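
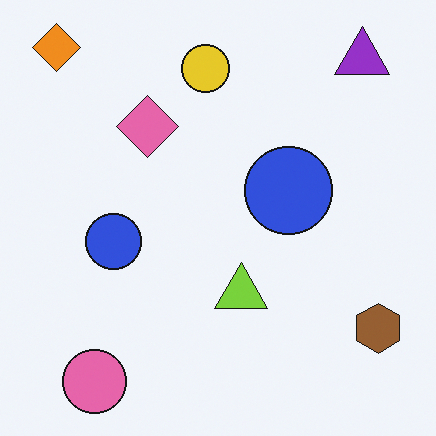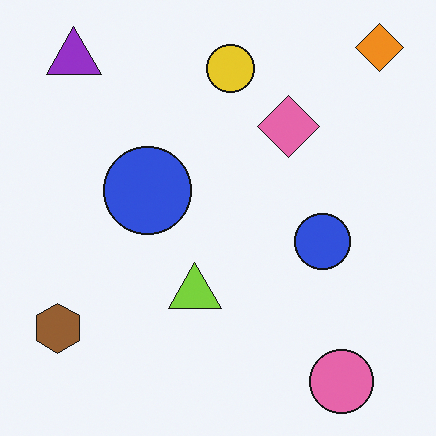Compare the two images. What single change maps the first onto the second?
Flipped horizontally (left ↔ right).

The orange diamond is in the top-left of the first image and the top-right of the second — shapes on opposite sides of the vertical midline have swapped in a mirror flip.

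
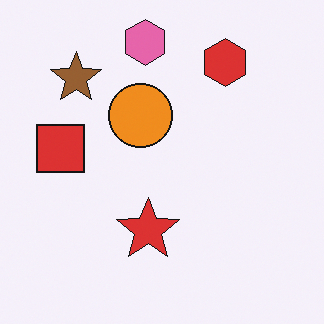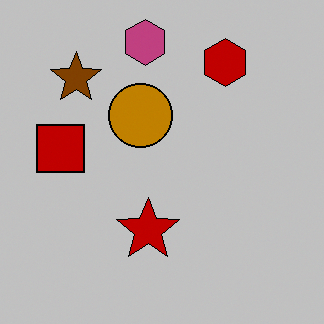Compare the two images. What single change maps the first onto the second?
It was aggressively posterized.

Each flat color has snapped to a coarser quantized level — most visibly, the near-white background has dropped to a flat grey.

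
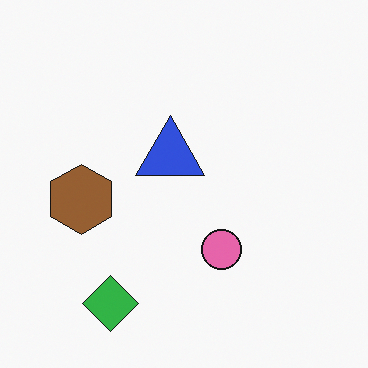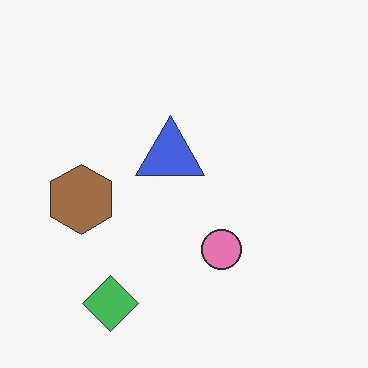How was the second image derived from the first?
This is the original image given slightly reduced contrast.

Tones are pushed toward mid-grey across the whole image — a global contrast change.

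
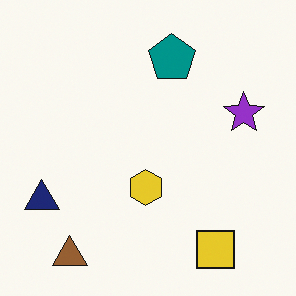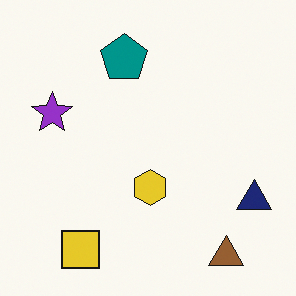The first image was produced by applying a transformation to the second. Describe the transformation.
The first image is the second flipped horizontally (left ↔ right).

The navy triangle is in the bottom-right of the second image and the bottom-left of the first — shapes on opposite sides of the vertical midline have swapped in a mirror flip.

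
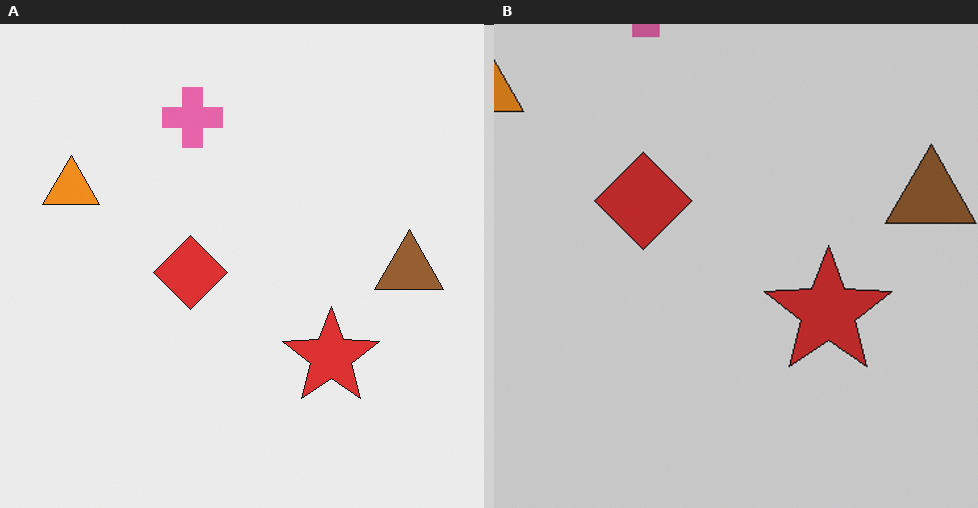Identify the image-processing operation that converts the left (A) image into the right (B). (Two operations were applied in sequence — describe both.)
Slightly darkened, then cropped slightly and scaled back up.

Every pixel — background and shapes alike — is uniformly darkened. The visible shapes are larger and the field of view is narrower; shapes near the original edges may be partly or wholly outside the frame — a crop-and-rescale.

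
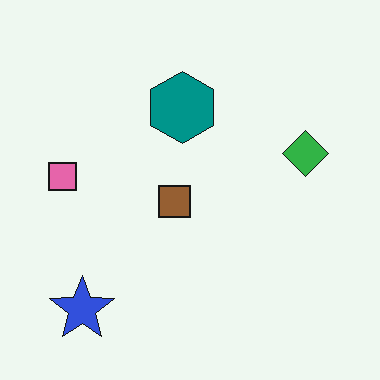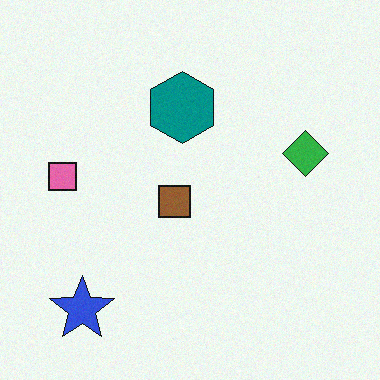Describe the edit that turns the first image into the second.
It was degraded with light additive noise.

Random speckle covers the whole image, including the flat background.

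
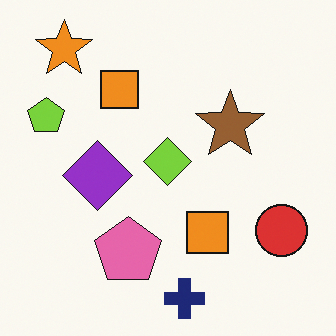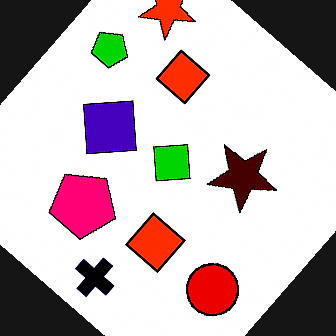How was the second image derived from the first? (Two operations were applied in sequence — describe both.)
The transformation is: rotated clockwise by a large amount — several tens of degrees, then boosted in contrast.

Every shape is tilted by the same angle and the image corners show triangular fill wedges — a whole-image rotation by a non-right angle. Tones are pushed away from mid-grey across the whole image — a global contrast change.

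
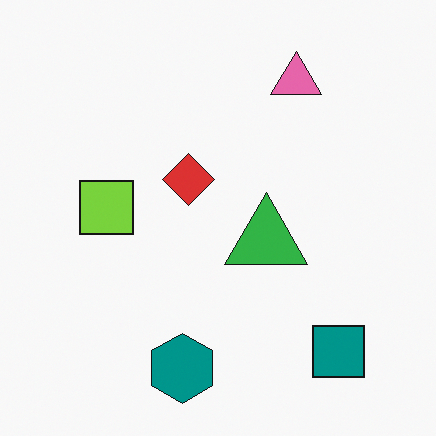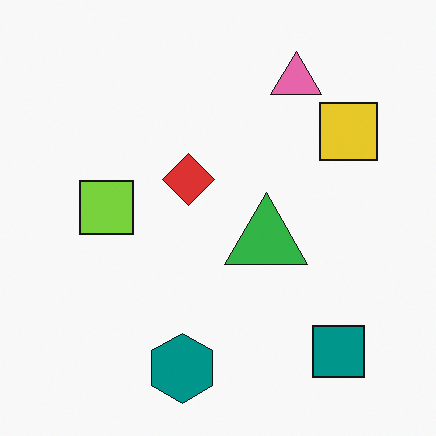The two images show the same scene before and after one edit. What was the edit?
Overlaid with an additional yellow square.

A yellow square appears in the second image that is absent from the first.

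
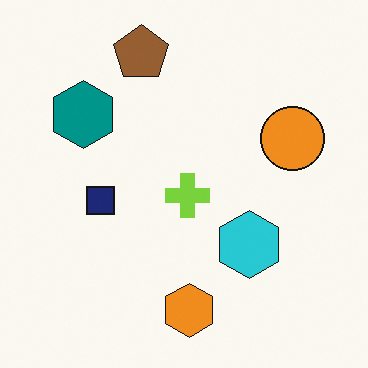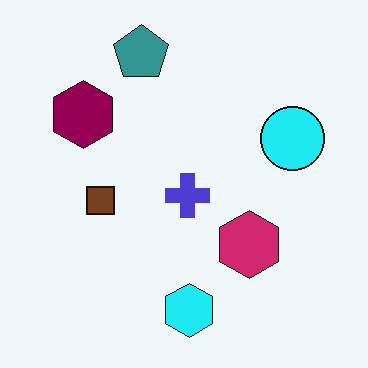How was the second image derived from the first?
The second image is the first hue-shifted by a moderate amount.

Every shape's color has rotated by the same amount around the hue wheel — a uniform hue shift.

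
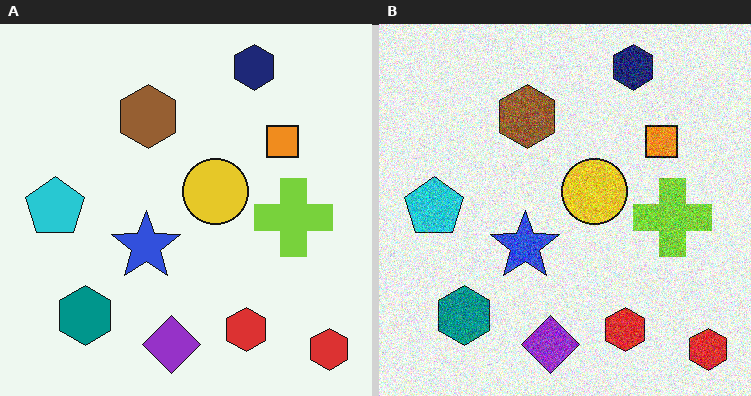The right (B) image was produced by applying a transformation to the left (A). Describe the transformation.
The transformation is: degraded with a thick layer of grain.

Random speckle covers the whole image, including the flat background.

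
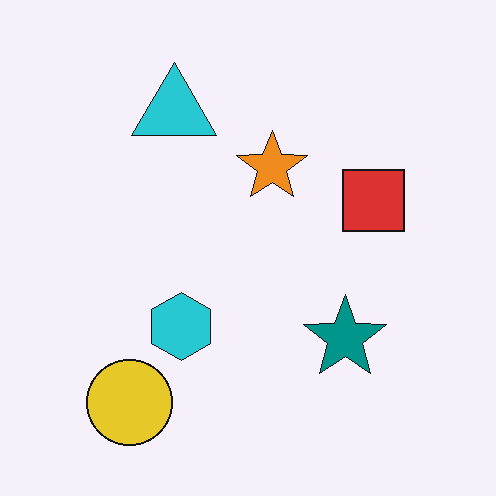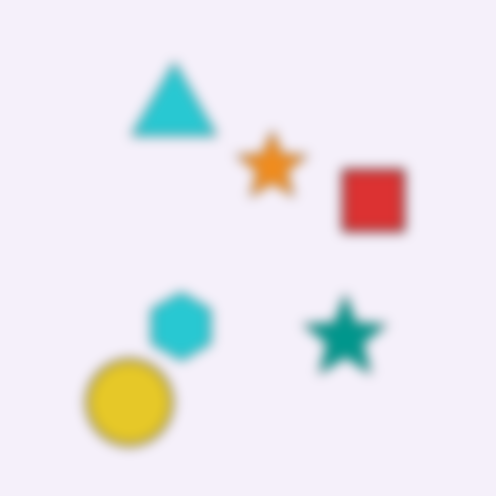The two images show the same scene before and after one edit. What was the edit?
The second image is the first strongly gaussian-blurred.

Shape edges and outlines are uniformly softened across the whole image.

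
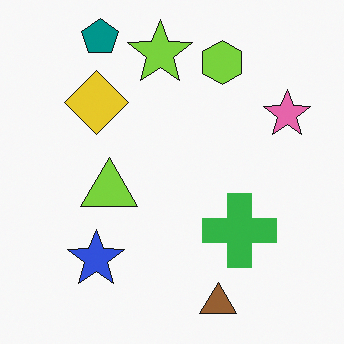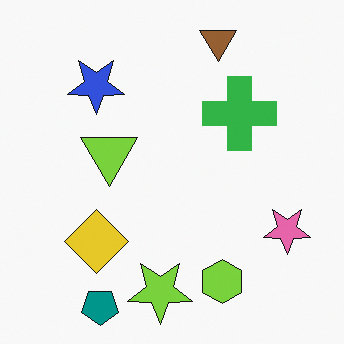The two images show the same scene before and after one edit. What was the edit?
The transformation is: flipped vertically (top ↔ bottom).

The teal pentagon is in the top-left of the first image and the bottom-left of the second — shapes on opposite sides of the horizontal midline have swapped in a mirror flip.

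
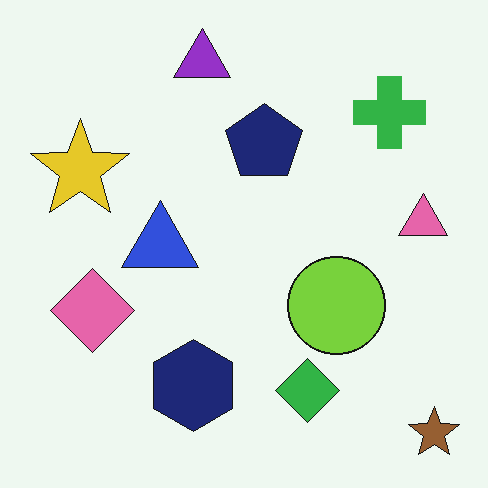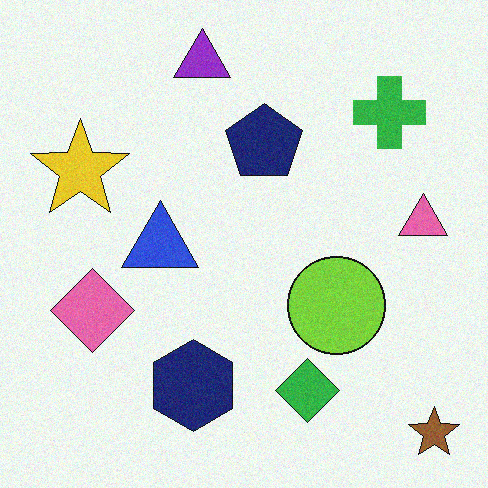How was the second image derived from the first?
The transformation is: degraded with subtle gaussian noise.

Random speckle covers the whole image, including the flat background.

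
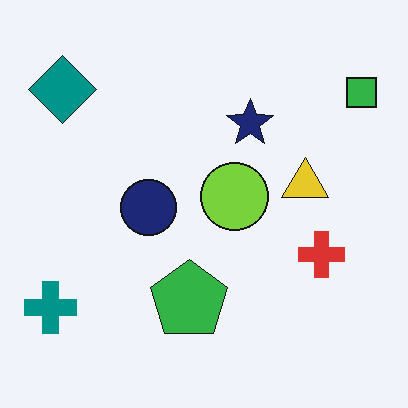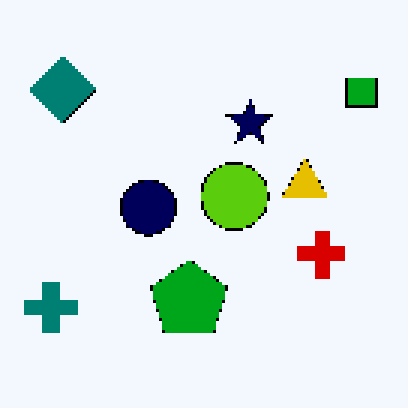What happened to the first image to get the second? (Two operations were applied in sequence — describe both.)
The transformation is: mildly pixelated, then given slightly increased contrast.

Shapes are reduced to large square blocks; fine edges and outlines are lost — a downscale-then-upscale (mosaic) effect. Tones are pushed away from mid-grey across the whole image — a global contrast change.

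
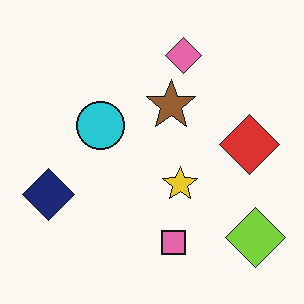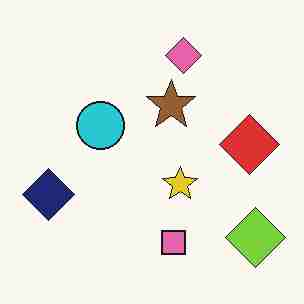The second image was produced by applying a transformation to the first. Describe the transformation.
It was degraded with heavy JPEG compression.

Blocky 8×8 compression artifacts appear around shape edges and the flat background shows ringing — characteristic JPEG degradation.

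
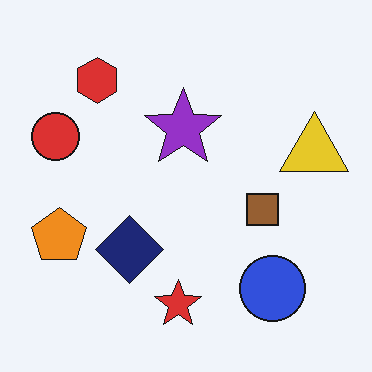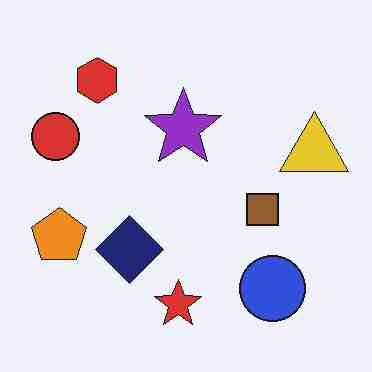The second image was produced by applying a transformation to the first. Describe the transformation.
Degraded with heavy JPEG compression.

Blocky 8×8 compression artifacts appear around shape edges and the flat background shows ringing — characteristic JPEG degradation.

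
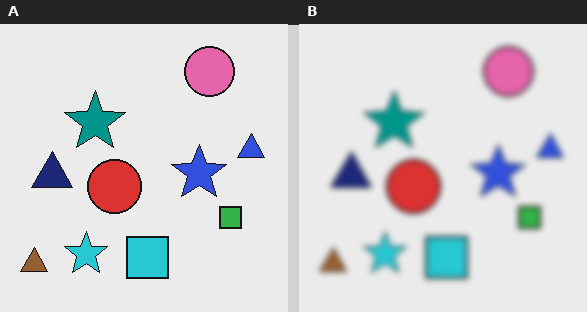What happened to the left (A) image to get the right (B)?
Moderately blurred.

Shape edges and outlines are uniformly softened across the whole image.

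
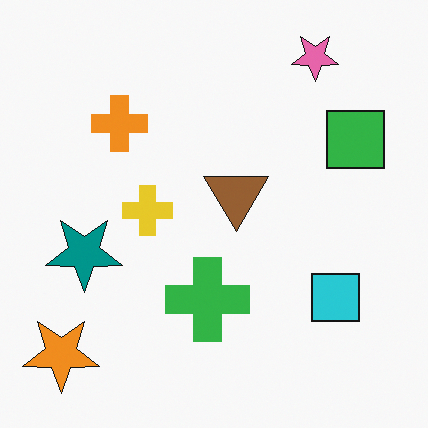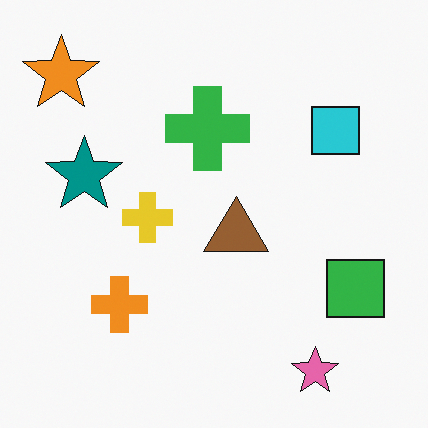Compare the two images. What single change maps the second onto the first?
It was flipped vertically (top ↔ bottom).

The pink star is in the bottom-right of the second image and the top-right of the first — shapes on opposite sides of the horizontal midline have swapped in a mirror flip.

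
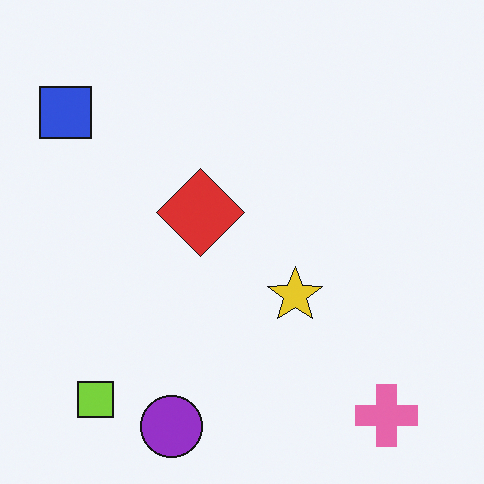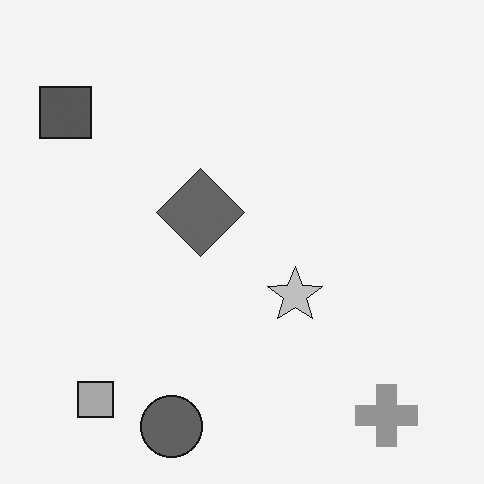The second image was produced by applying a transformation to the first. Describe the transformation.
Converted to grayscale.

All color is removed — every shape is now a shade of grey.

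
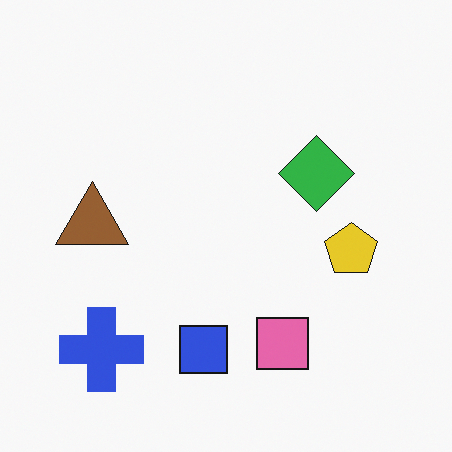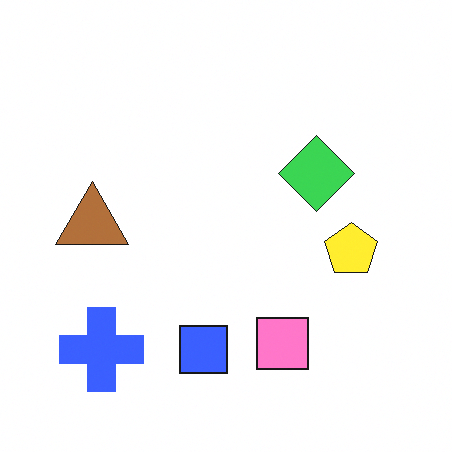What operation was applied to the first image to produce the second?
The transformation is: brightened a little.

Every pixel — background and shapes alike — is uniformly brightened.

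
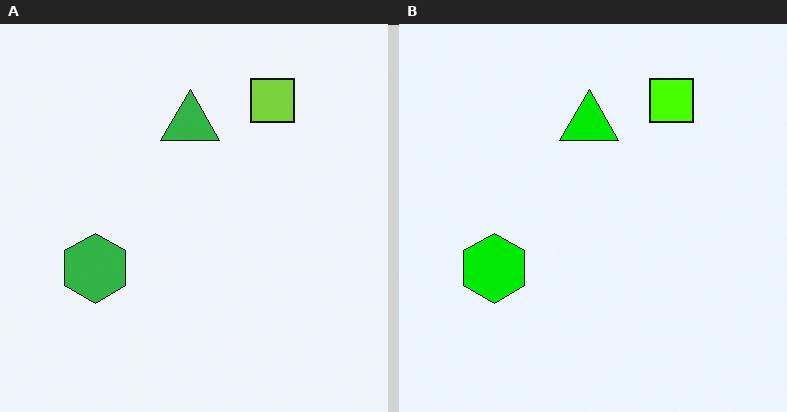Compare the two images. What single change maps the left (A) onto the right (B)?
The right (B) image is the left (A) heavily oversaturated.

All colors are more vivid — a global saturation change.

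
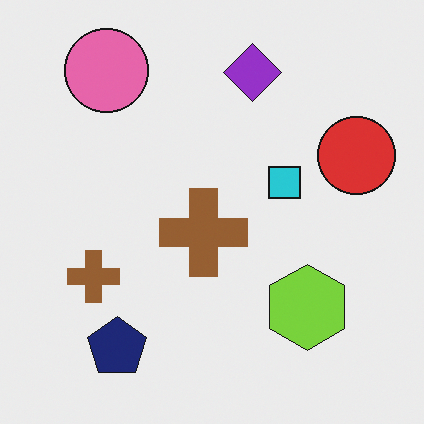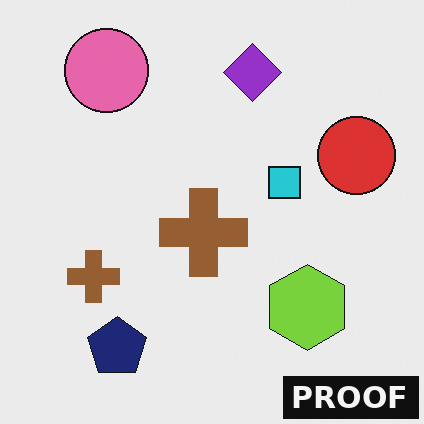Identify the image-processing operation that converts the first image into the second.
This is the original image watermarked with the text "PROOF" in the lower-right corner.

A dark label reading "PROOF" appears in the lower-right corner.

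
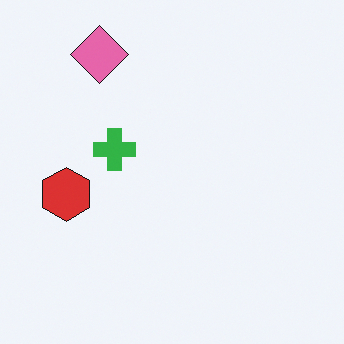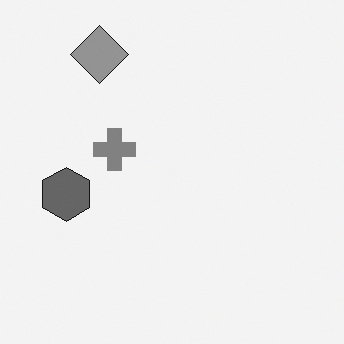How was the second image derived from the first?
It was converted to grayscale.

All color is removed — every shape is now a shade of grey.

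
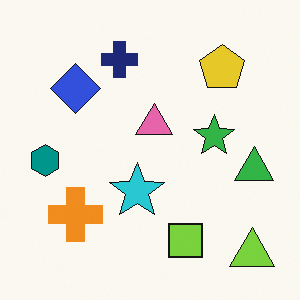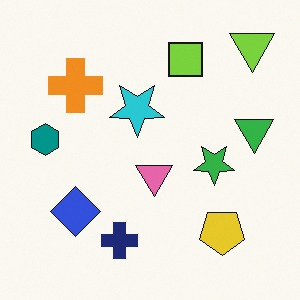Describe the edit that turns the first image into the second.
The transformation is: flipped vertically (top ↔ bottom).

The lime triangle is in the bottom-right of the first image and the top-right of the second — shapes on opposite sides of the horizontal midline have swapped in a mirror flip.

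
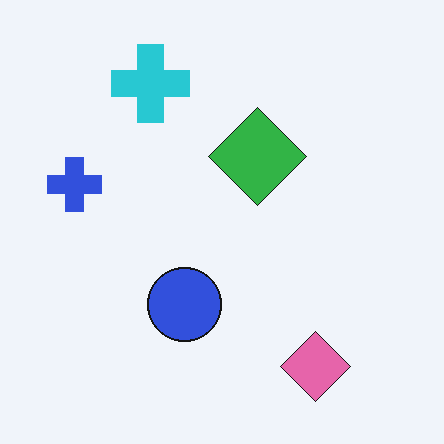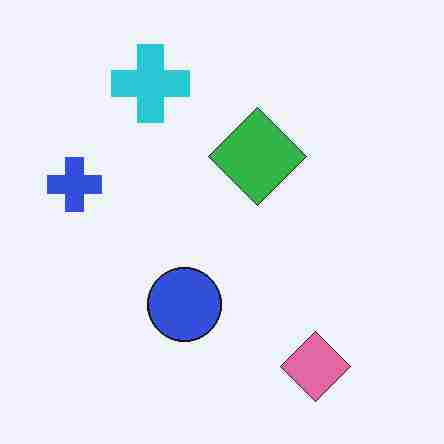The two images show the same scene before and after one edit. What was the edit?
Heavily JPEG-compressed with obvious blocking artifacts.

Blocky 8×8 compression artifacts appear around shape edges and the flat background shows ringing — characteristic JPEG degradation.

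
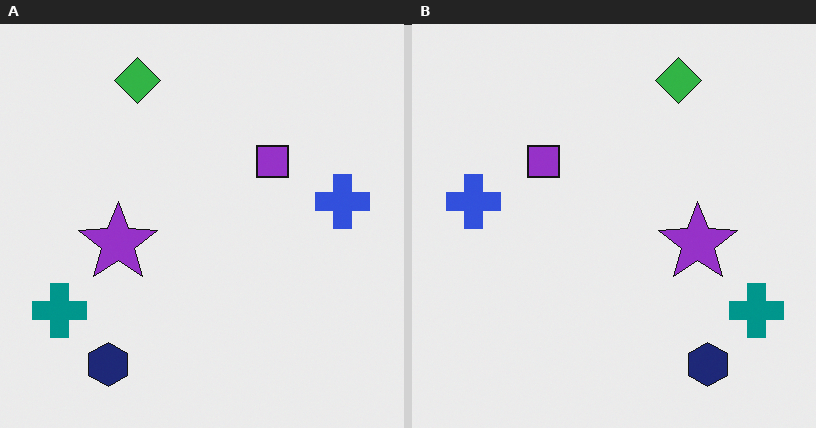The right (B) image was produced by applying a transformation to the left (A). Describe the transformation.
This is the original image flipped horizontally (left ↔ right).

The teal cross is in the bottom-left of the left (A) image and the bottom-right of the right (B) — shapes on opposite sides of the vertical midline have swapped in a mirror flip.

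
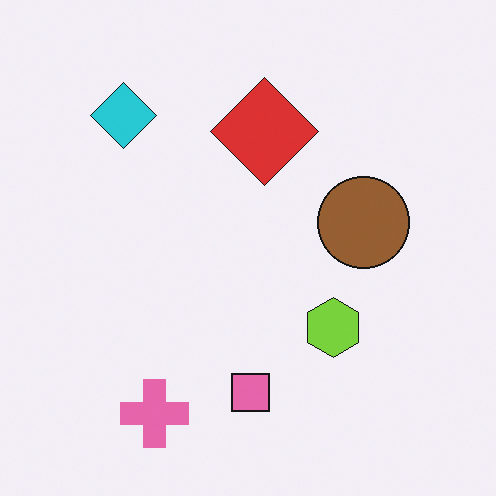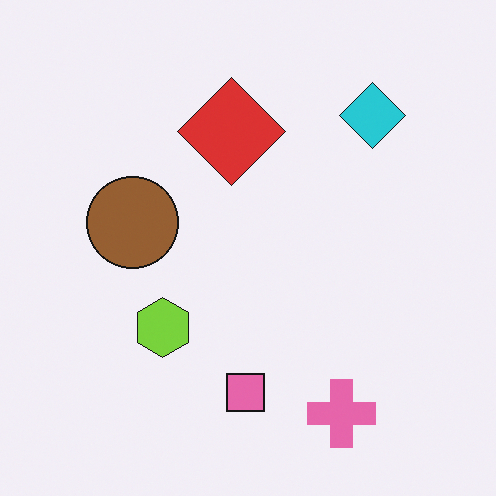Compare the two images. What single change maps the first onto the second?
The transformation is: flipped horizontally (left ↔ right).

The cyan diamond is in the top-left of the first image and the top-right of the second — shapes on opposite sides of the vertical midline have swapped in a mirror flip.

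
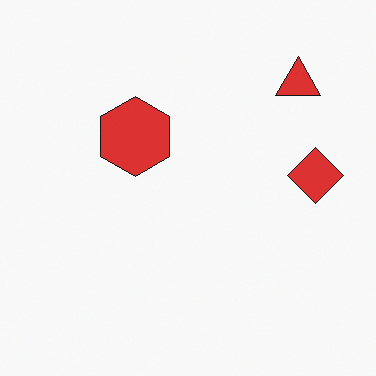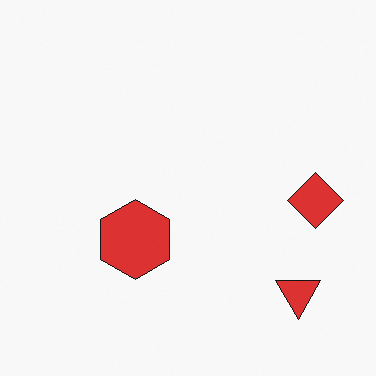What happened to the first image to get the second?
Flipped vertically (top ↔ bottom).

The red triangle is in the top-right of the first image and the bottom-right of the second — shapes on opposite sides of the horizontal midline have swapped in a mirror flip.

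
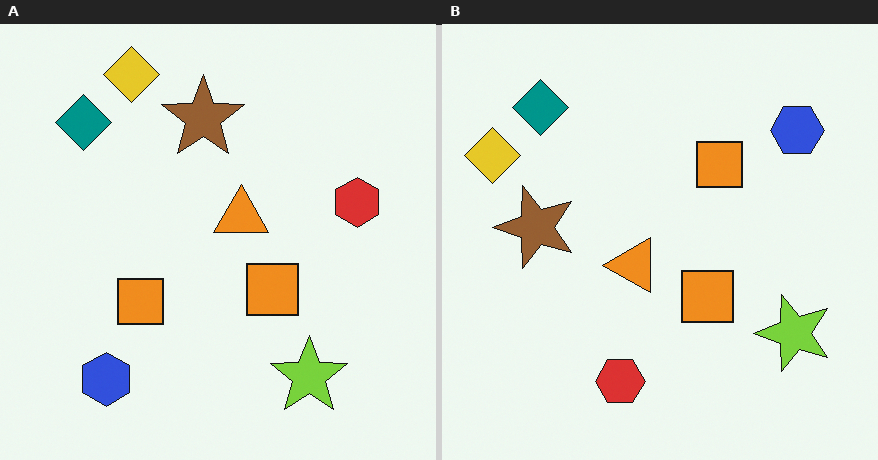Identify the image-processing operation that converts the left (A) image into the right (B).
The image was transposed (reflected across the top-left ↔ bottom-right diagonal).

Shapes have swapped their row and column positions — what was in the top-right is now in the bottom-left — a diagonal reflection.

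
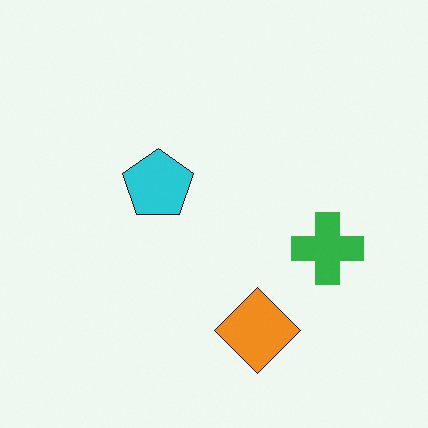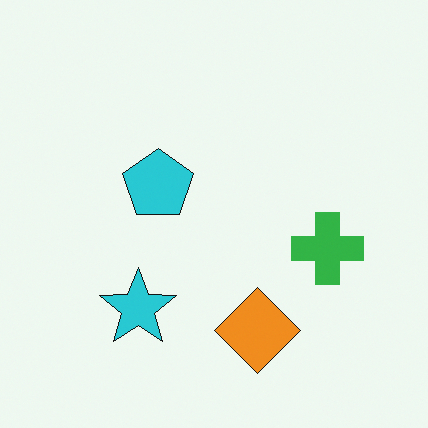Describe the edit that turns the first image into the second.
The image was overlaid with an additional cyan star.

A cyan star appears in the second image that is absent from the first.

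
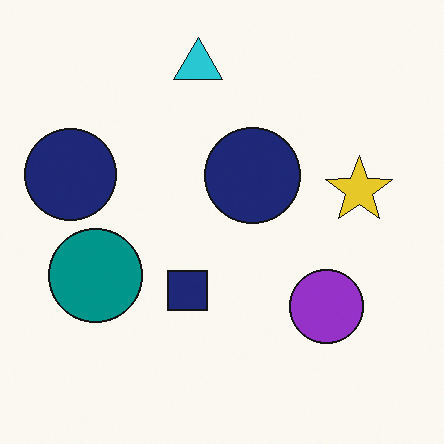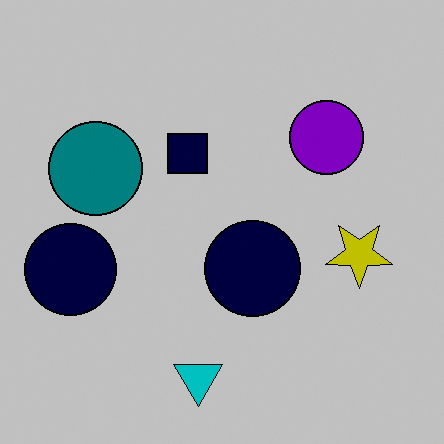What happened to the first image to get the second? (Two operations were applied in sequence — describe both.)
The second image is the first flipped vertically (top ↔ bottom), then aggressively posterized.

The cyan triangle is in the top of the first image and the bottom of the second — shapes on opposite sides of the horizontal midline have swapped in a mirror flip. Each flat color has snapped to a coarser quantized level — most visibly, the near-white background has dropped to a flat grey.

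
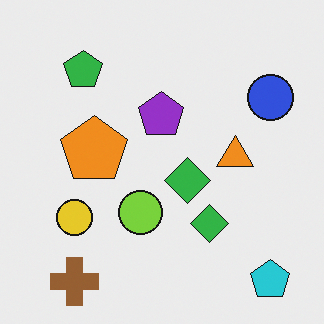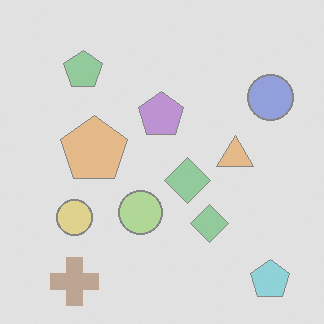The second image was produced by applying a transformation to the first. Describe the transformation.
Washed out (contrast reduced).

Tones are pushed toward mid-grey across the whole image — a global contrast change.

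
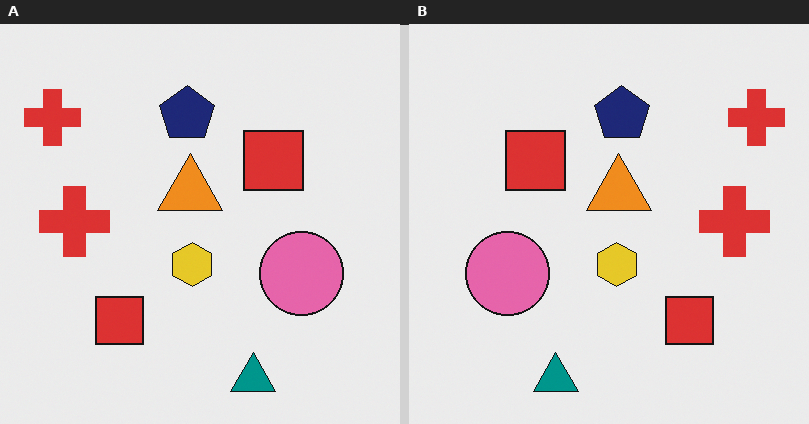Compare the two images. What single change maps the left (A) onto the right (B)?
The transformation is: flipped horizontally (left ↔ right).

The pink circle is in the right of the left (A) image and the left of the right (B) — shapes on opposite sides of the vertical midline have swapped in a mirror flip.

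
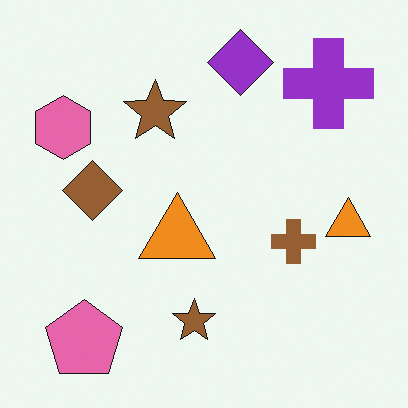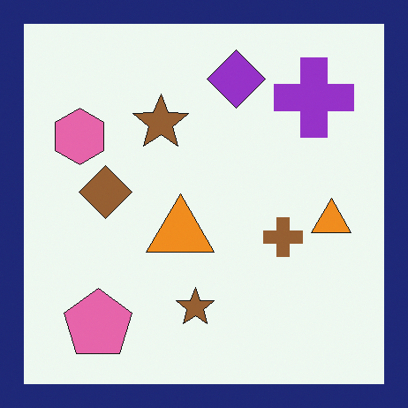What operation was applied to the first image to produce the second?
It was framed with a navy border.

A solid navy frame runs around the edge of the second image, with the content slightly shrunk inside it.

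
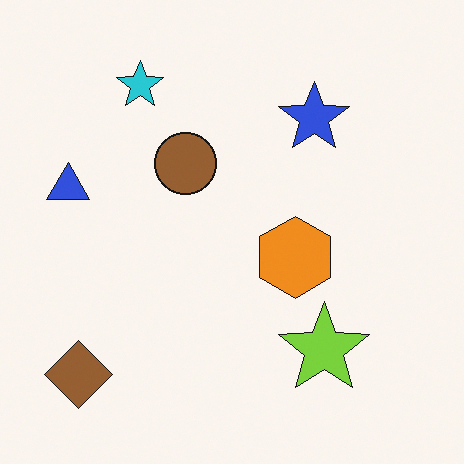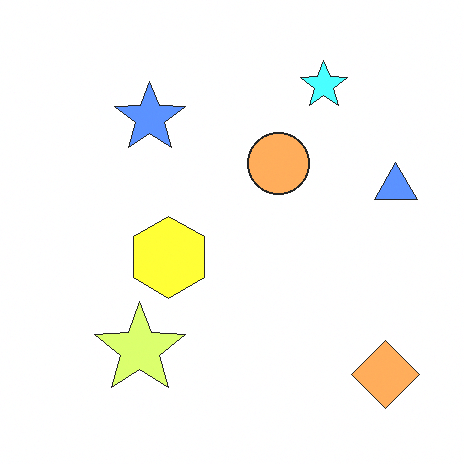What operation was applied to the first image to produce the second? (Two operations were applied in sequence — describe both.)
The image was flipped horizontally (left ↔ right), then substantially brightened.

The blue triangle is in the left of the first image and the right of the second — shapes on opposite sides of the vertical midline have swapped in a mirror flip. Every pixel — background and shapes alike — is uniformly brightened.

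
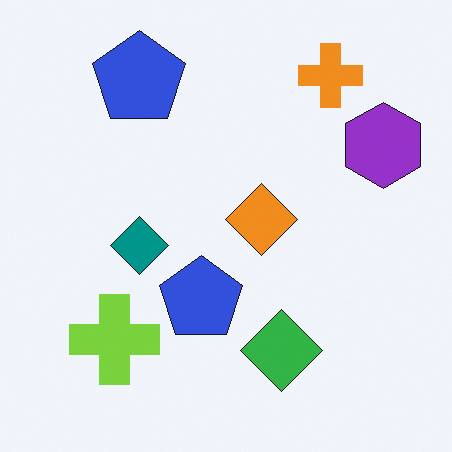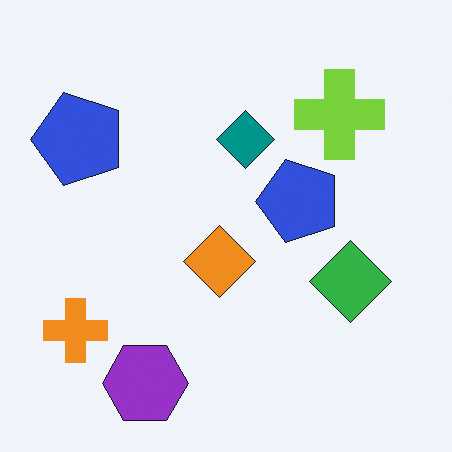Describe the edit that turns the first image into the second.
It was transposed (reflected across the top-left ↔ bottom-right diagonal).

Shapes have swapped their row and column positions — what was in the top-right is now in the bottom-left — a diagonal reflection.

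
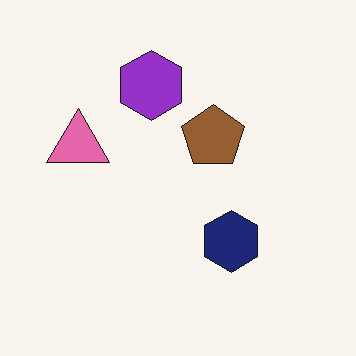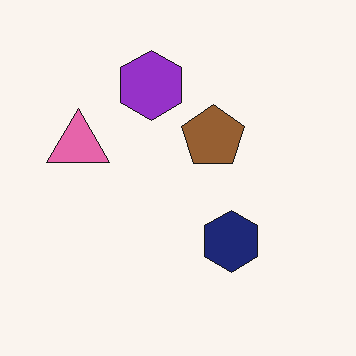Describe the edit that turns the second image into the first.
This is the original image given moderate JPEG compression.

Blocky 8×8 compression artifacts appear around shape edges and the flat background shows ringing — characteristic JPEG degradation.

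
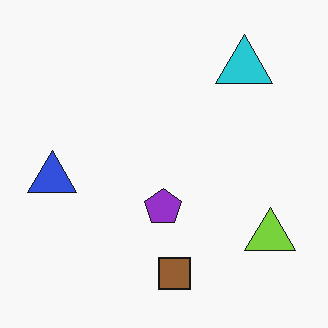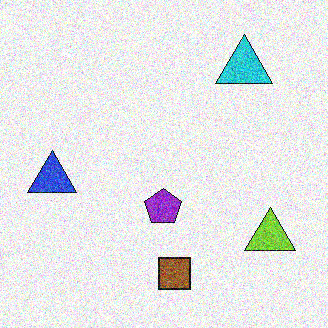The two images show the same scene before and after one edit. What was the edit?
The image was degraded with heavy additive noise.

Random speckle covers the whole image, including the flat background.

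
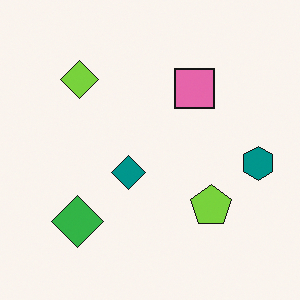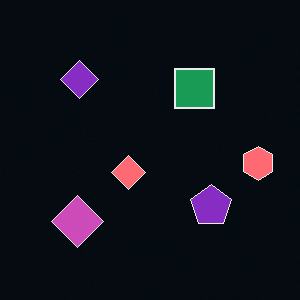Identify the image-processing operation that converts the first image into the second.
The transformation is: color-inverted (negative).

The light background has become dark and every shape's color is its complement — a photographic negative.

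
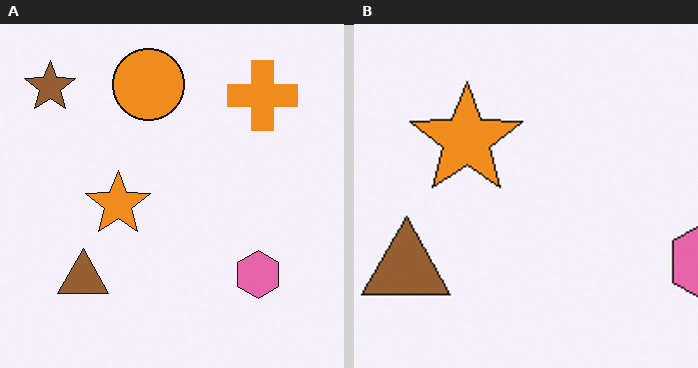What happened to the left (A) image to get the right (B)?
The image was cropped tightly and scaled back up.

The visible shapes are larger and the field of view is narrower; shapes near the original edges may be partly or wholly outside the frame — a crop-and-rescale.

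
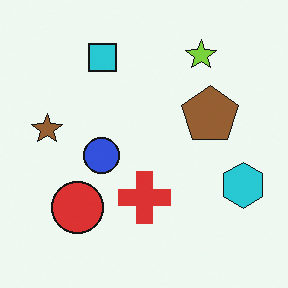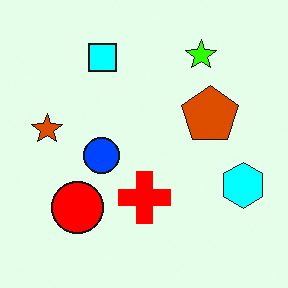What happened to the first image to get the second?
This is the original image made much more vivid (saturation change).

All colors are more vivid — a global saturation change.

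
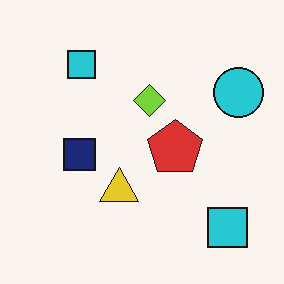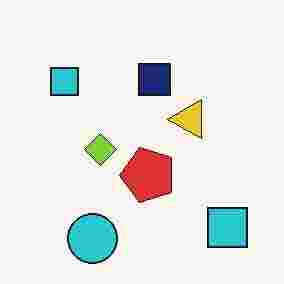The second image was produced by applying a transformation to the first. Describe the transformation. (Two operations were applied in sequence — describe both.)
Heavily JPEG-compressed with obvious blocking artifacts, then transposed (reflected across the top-left ↔ bottom-right diagonal).

Blocky 8×8 compression artifacts appear around shape edges and the flat background shows ringing — characteristic JPEG degradation. Shapes have swapped their row and column positions — what was in the top-right is now in the bottom-left — a diagonal reflection.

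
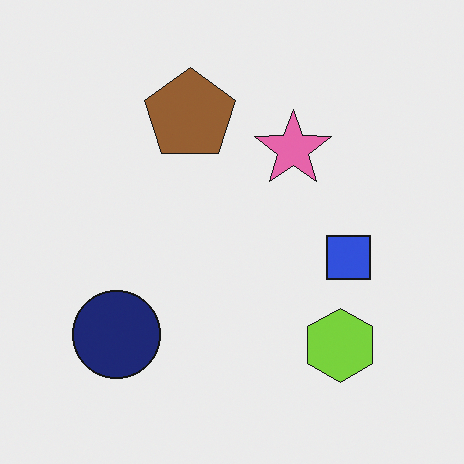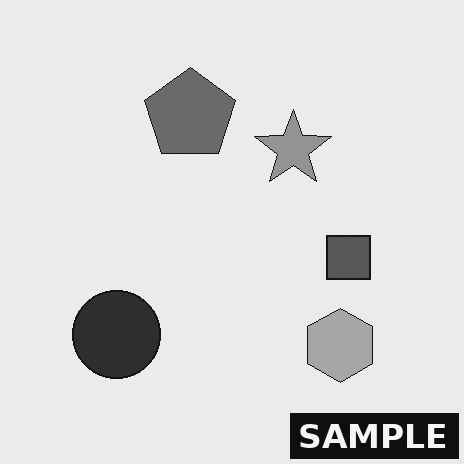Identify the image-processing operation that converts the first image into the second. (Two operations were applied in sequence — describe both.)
This is the original image converted to grayscale, then watermarked with the text "SAMPLE" in the lower-right corner.

All color is removed — every shape is now a shade of grey. A dark label reading "SAMPLE" appears in the lower-right corner.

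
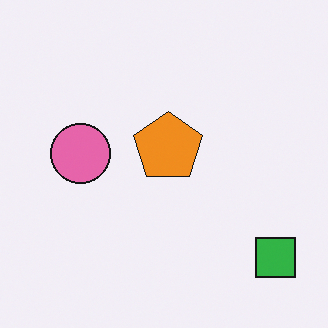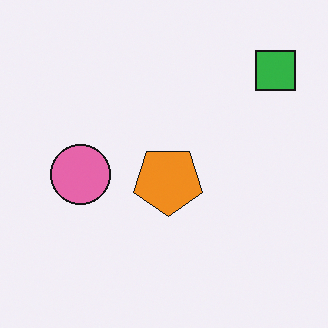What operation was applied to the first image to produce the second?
It was flipped vertically (top ↔ bottom).

The green square is in the bottom-right of the first image and the top-right of the second — shapes on opposite sides of the horizontal midline have swapped in a mirror flip.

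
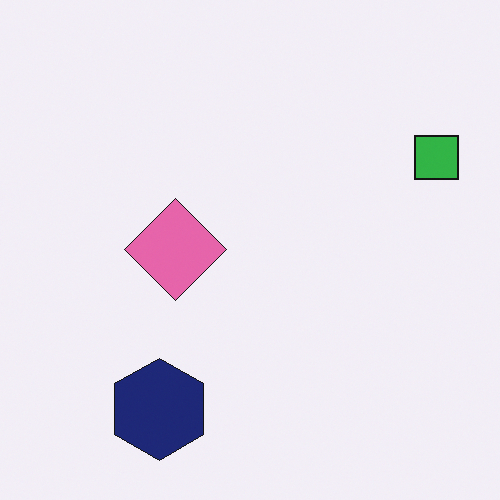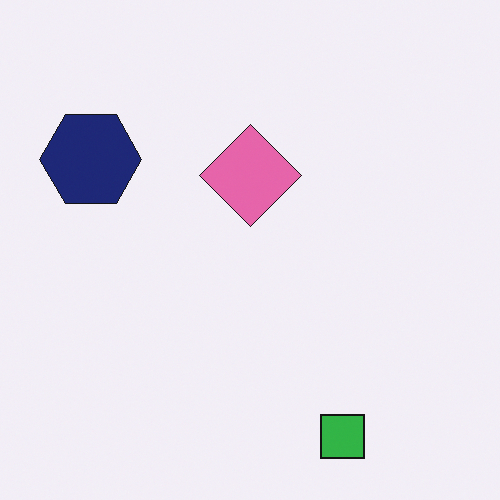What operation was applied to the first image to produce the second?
Rotated 90° clockwise.

The green square sits in the top-right of the first image and the bottom-right of the second — consistent with a whole-image 90° clockwise rotation.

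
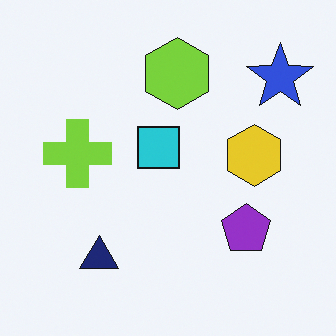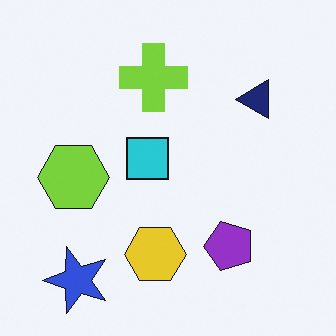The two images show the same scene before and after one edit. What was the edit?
It was transposed (reflected across the top-left ↔ bottom-right diagonal).

Shapes have swapped their row and column positions — what was in the top-right is now in the bottom-left — a diagonal reflection.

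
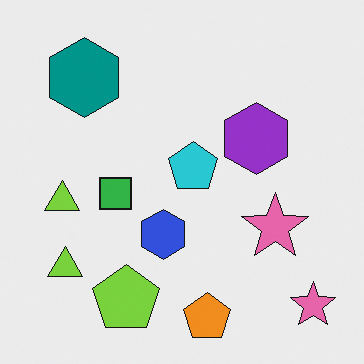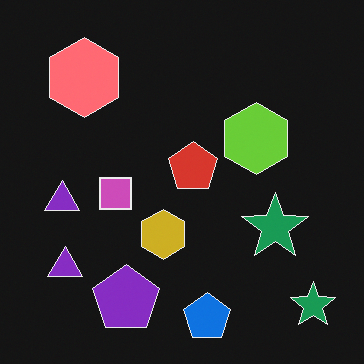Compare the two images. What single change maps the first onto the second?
The second image is the first color-inverted (negative).

The light background has become dark and every shape's color is its complement — a photographic negative.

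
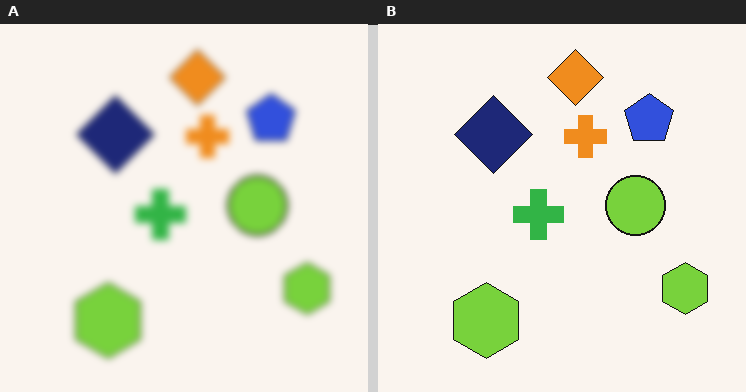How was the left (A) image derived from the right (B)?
The image was moderately blurred.

Shape edges and outlines are uniformly softened across the whole image.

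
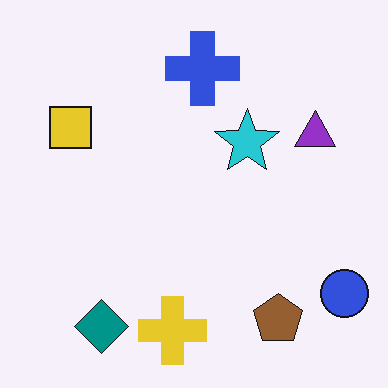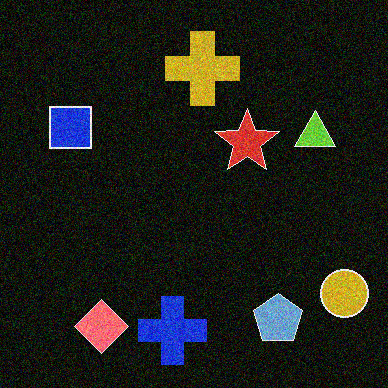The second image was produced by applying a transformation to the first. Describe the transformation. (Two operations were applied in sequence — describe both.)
Color-inverted (negative), then degraded with moderate additive noise.

The light background has become dark and every shape's color is its complement — a photographic negative. Random speckle covers the whole image, including the flat background.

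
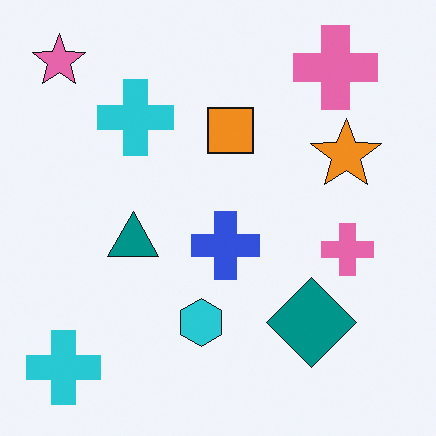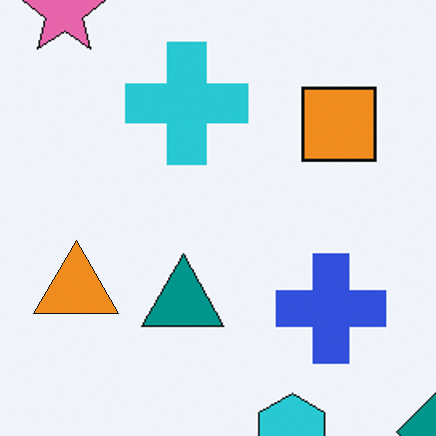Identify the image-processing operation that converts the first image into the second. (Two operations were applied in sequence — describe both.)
Cropped to a modestly smaller region and rescaled, then overlaid with an additional orange triangle.

The visible shapes are larger and the field of view is narrower; shapes near the original edges may be partly or wholly outside the frame — a crop-and-rescale. An orange triangle appears in the second image that is absent from the first.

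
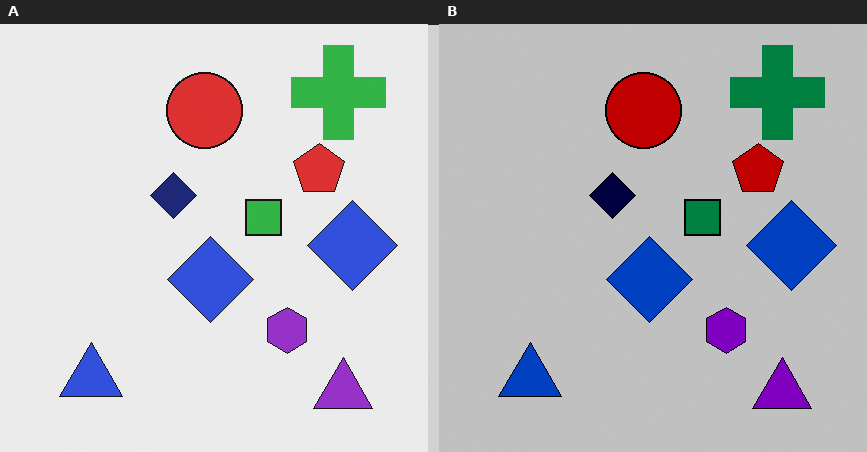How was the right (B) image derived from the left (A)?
The right (B) image is the left (A) aggressively posterized.

Each flat color has snapped to a coarser quantized level — most visibly, the near-white background has dropped to a flat grey.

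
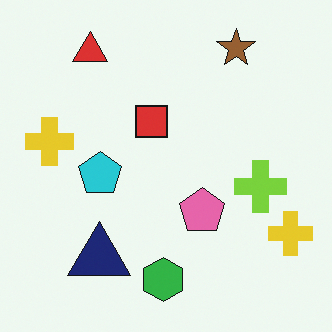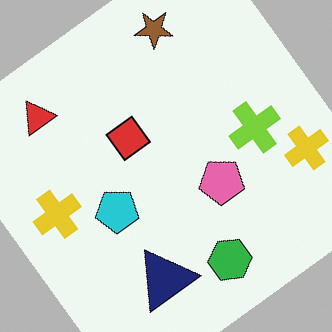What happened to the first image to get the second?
It was rotated counter-clockwise by a large amount — several tens of degrees.

Every shape is tilted by the same angle and the image corners show triangular fill wedges — a whole-image rotation by a non-right angle.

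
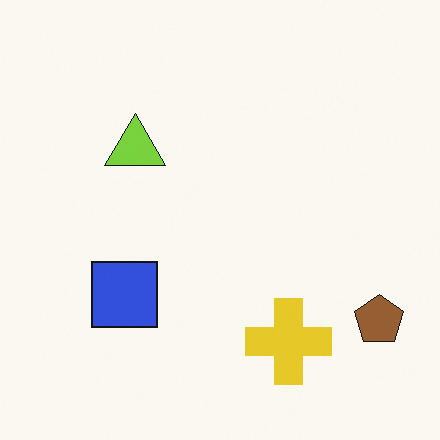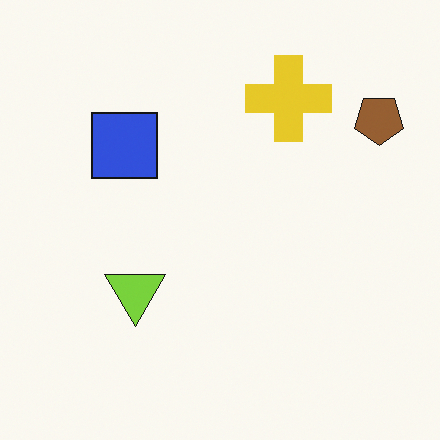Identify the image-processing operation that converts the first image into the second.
Flipped vertically (top ↔ bottom).

The yellow cross is in the bottom of the first image and the top of the second — shapes on opposite sides of the horizontal midline have swapped in a mirror flip.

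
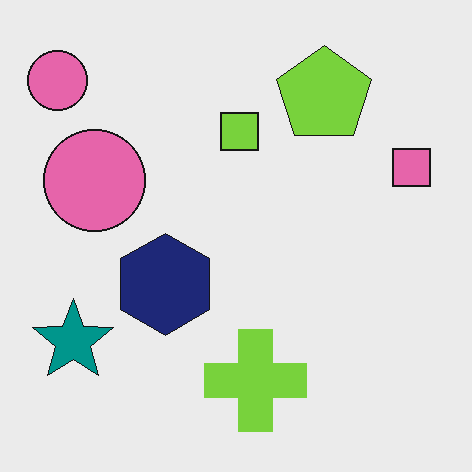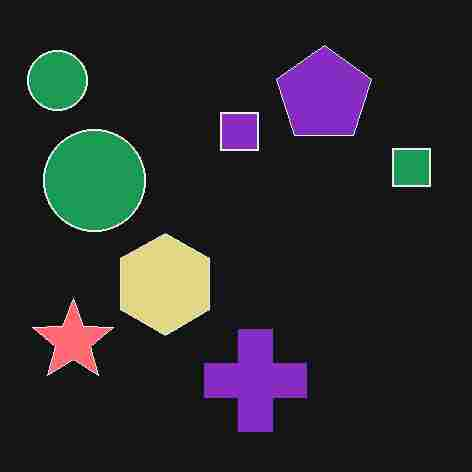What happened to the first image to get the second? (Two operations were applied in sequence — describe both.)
It was color-inverted (negative), then degraded with heavy JPEG compression.

The light background has become dark and every shape's color is its complement — a photographic negative. Blocky 8×8 compression artifacts appear around shape edges and the flat background shows ringing — characteristic JPEG degradation.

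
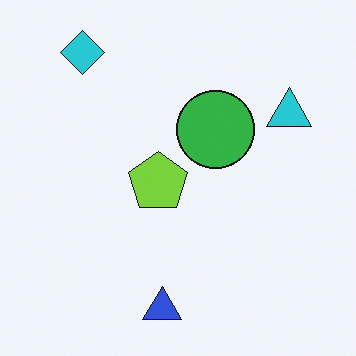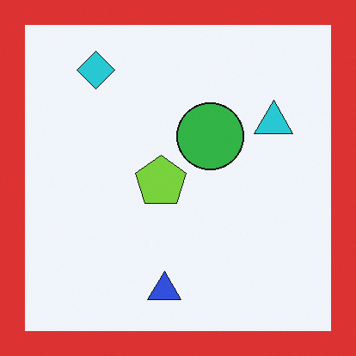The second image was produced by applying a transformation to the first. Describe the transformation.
The second image is the first framed with a red border.

A solid red frame runs around the edge of the second image, with the content slightly shrunk inside it.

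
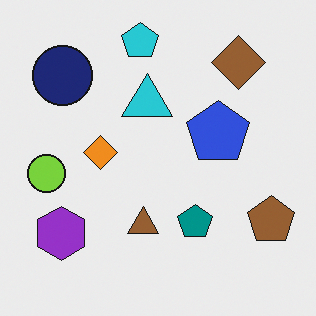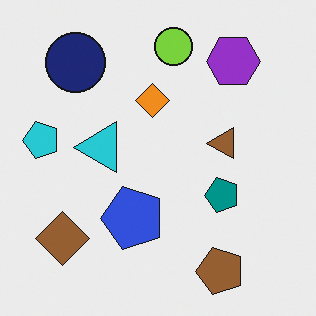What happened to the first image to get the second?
The image was transposed (reflected across the top-left ↔ bottom-right diagonal).

Shapes have swapped their row and column positions — what was in the top-right is now in the bottom-left — a diagonal reflection.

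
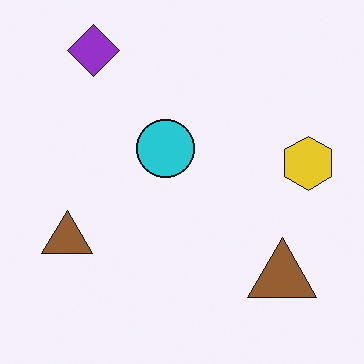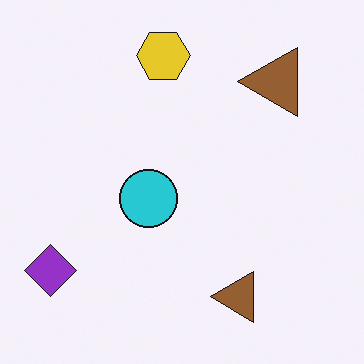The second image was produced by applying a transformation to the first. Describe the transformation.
This is the original image rotated 90° counter-clockwise.

The purple diamond sits in the top-left of the first image and the bottom-left of the second — consistent with a whole-image 90° counter-clockwise rotation.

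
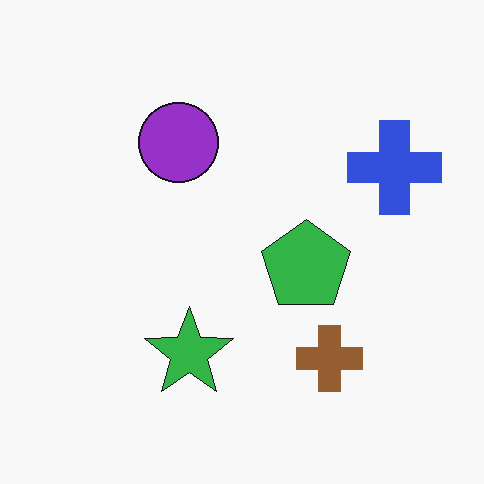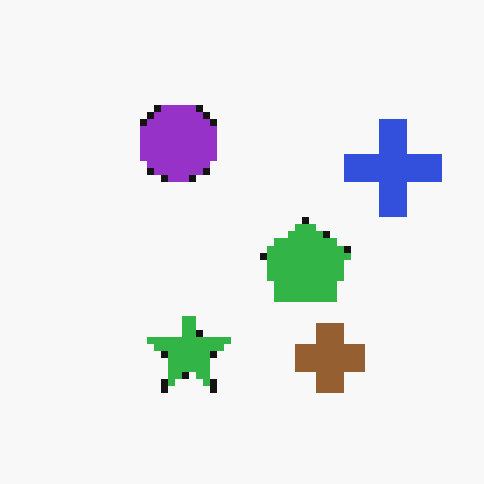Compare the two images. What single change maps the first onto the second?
The image was moderately pixelated.

Shapes are reduced to large square blocks; fine edges and outlines are lost — a downscale-then-upscale (mosaic) effect.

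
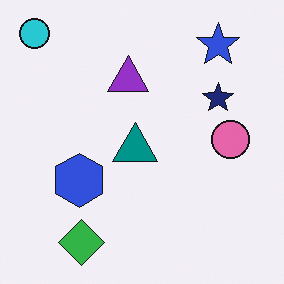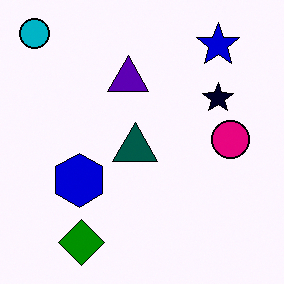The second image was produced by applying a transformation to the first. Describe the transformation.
The image was boosted in contrast.

Tones are pushed away from mid-grey across the whole image — a global contrast change.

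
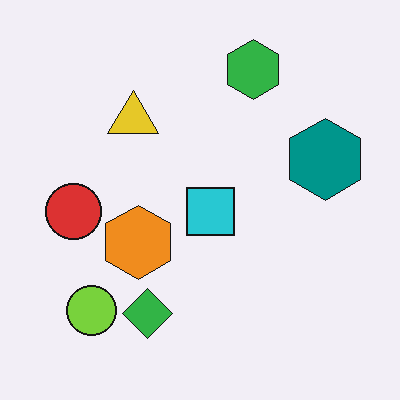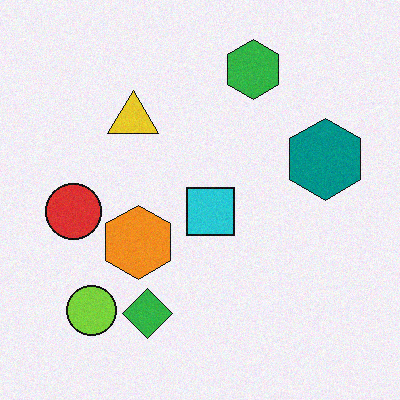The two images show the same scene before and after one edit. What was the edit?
Degraded with light additive noise.

Random speckle covers the whole image, including the flat background.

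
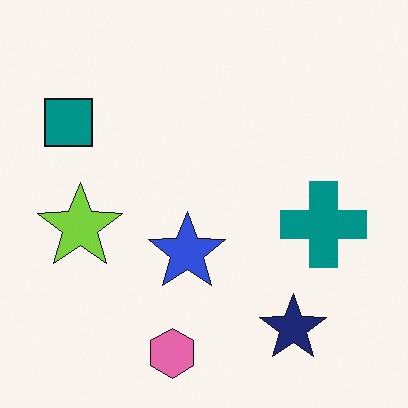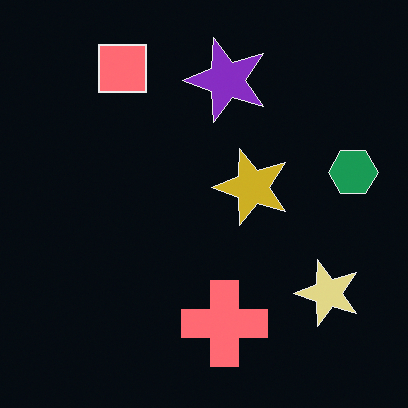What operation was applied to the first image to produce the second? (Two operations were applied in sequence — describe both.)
Transposed (reflected across the top-left ↔ bottom-right diagonal), then color-inverted (negative).

Shapes have swapped their row and column positions — what was in the top-right is now in the bottom-left — a diagonal reflection. The light background has become dark and every shape's color is its complement — a photographic negative.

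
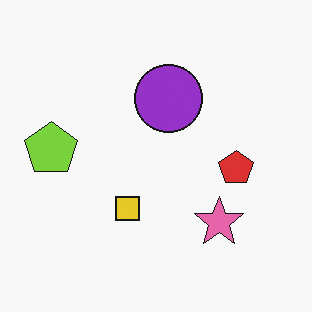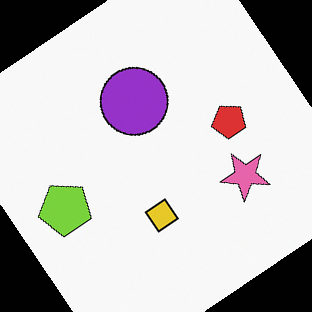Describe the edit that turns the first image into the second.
The transformation is: rotated counter-clockwise by a large amount — several tens of degrees.

Every shape is tilted by the same angle and the image corners show triangular fill wedges — a whole-image rotation by a non-right angle.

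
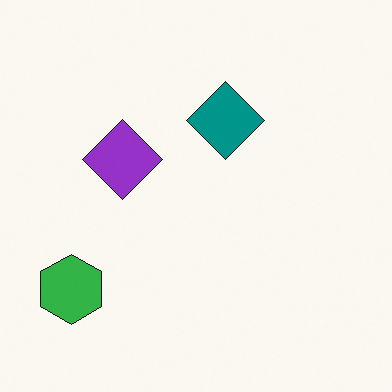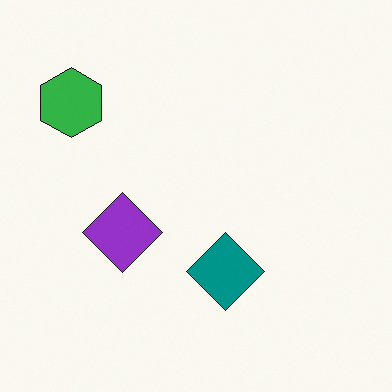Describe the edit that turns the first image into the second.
The transformation is: flipped vertically (top ↔ bottom).

The green hexagon is in the bottom-left of the first image and the top-left of the second — shapes on opposite sides of the horizontal midline have swapped in a mirror flip.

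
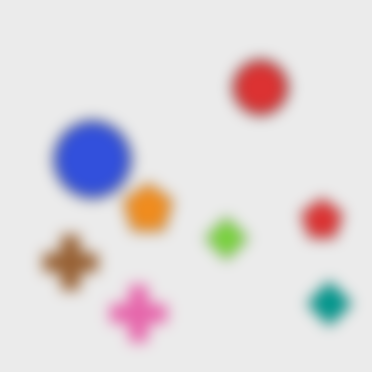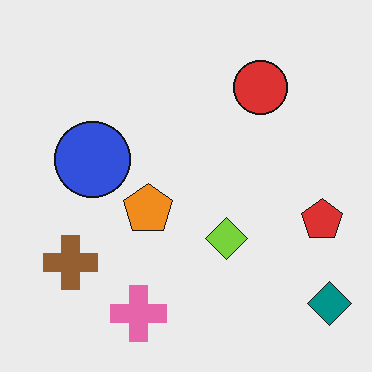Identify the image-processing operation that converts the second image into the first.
Strongly gaussian-blurred.

Shape edges and outlines are uniformly softened across the whole image.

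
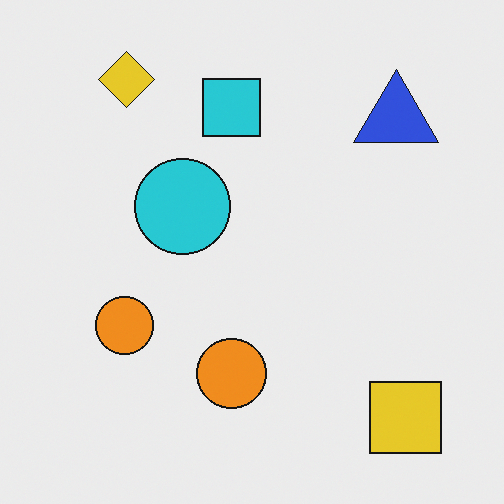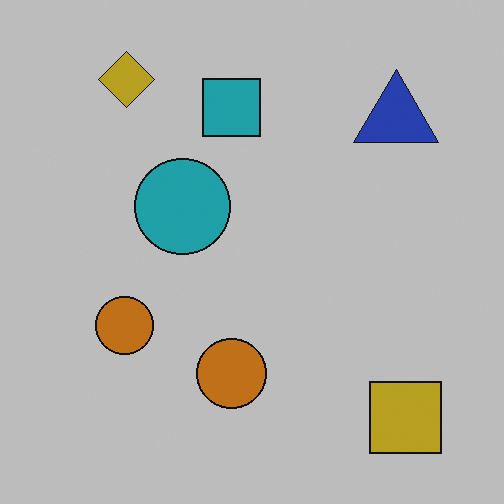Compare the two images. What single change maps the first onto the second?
The image was slightly darkened.

Every pixel — background and shapes alike — is uniformly darkened.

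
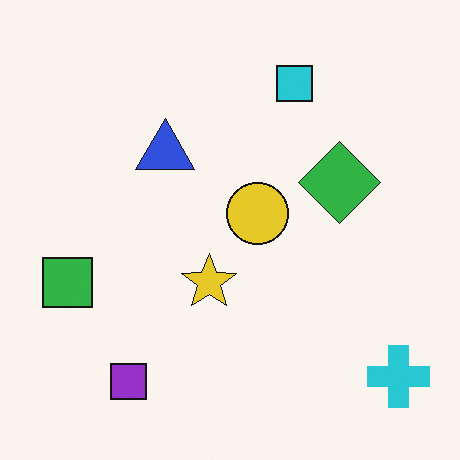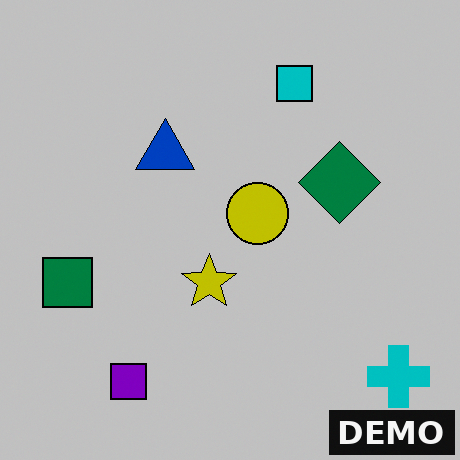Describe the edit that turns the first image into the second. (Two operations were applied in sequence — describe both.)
The transformation is: heavily posterized to just a handful of flat colors, then watermarked with the text "DEMO" in the lower-right corner.

Each flat color has snapped to a coarser quantized level — most visibly, the near-white background has dropped to a flat grey. A dark label reading "DEMO" appears in the lower-right corner.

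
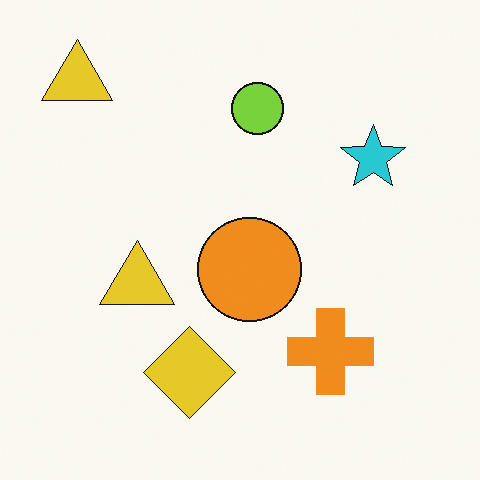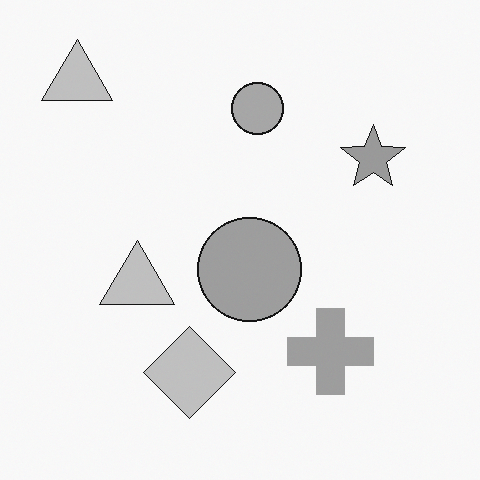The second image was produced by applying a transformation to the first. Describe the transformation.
It was converted to grayscale.

All color is removed — every shape is now a shade of grey.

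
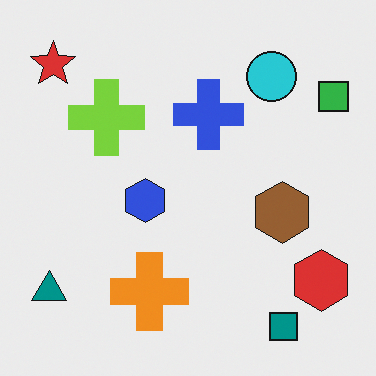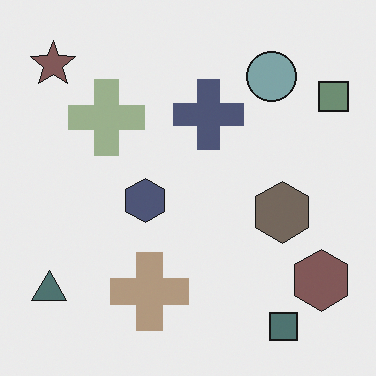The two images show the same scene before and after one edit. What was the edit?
The second image is the first heavily desaturated.

All colors are more muted and greyish — a global saturation change.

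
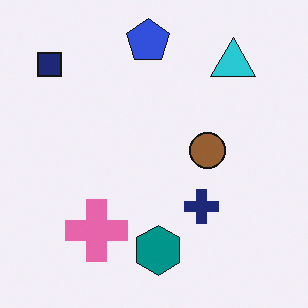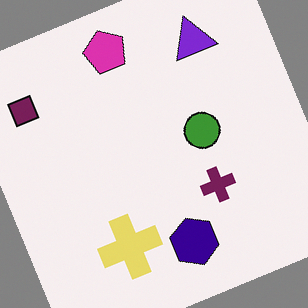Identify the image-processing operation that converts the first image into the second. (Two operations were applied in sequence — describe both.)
Rotated counter-clockwise by a clearly visible amount, then hue-shifted noticeably.

Every shape is tilted by the same angle and the image corners show triangular fill wedges — a whole-image rotation by a non-right angle. Every shape's color has rotated by the same amount around the hue wheel — a uniform hue shift.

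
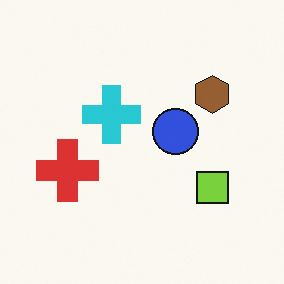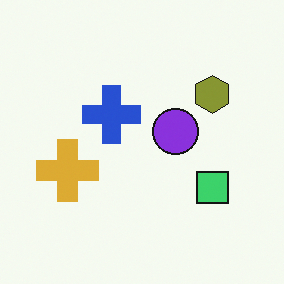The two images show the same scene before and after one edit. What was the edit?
The transformation is: hue-shifted by a small amount.

Every shape's color has rotated by the same amount around the hue wheel — a uniform hue shift.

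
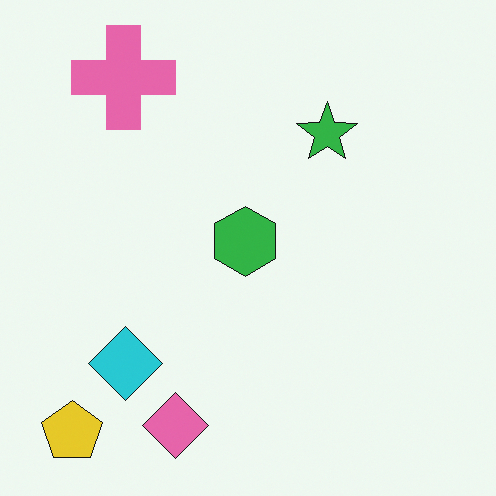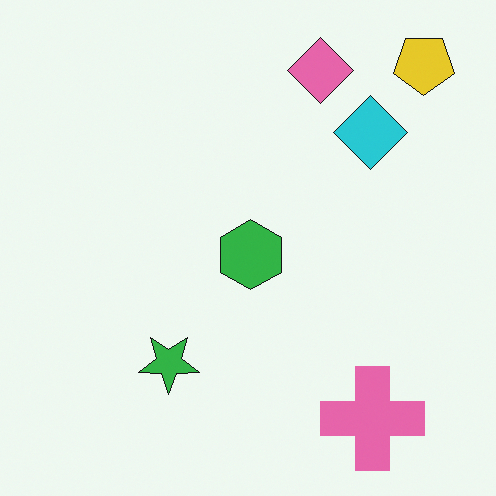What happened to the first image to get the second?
The image was rotated 180°.

The yellow pentagon sits in the bottom-left of the first image and the top-right of the second — consistent with a whole-image 180° rotation.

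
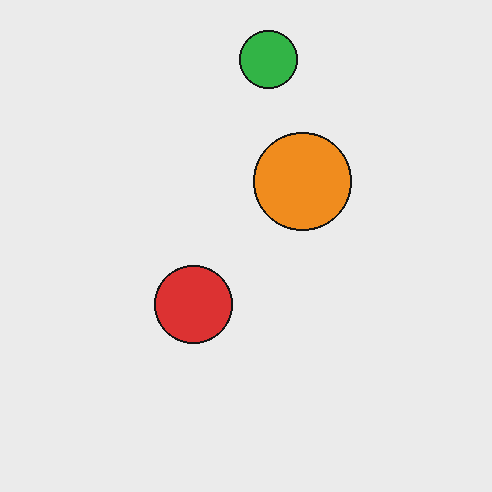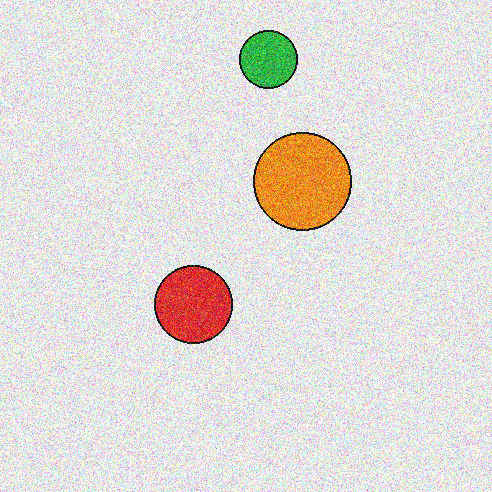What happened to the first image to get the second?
It was degraded with strong gaussian noise.

Random speckle covers the whole image, including the flat background.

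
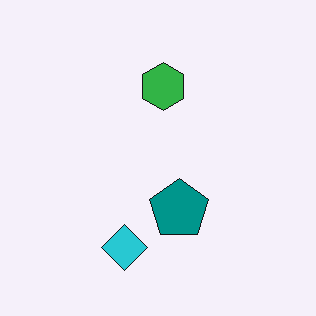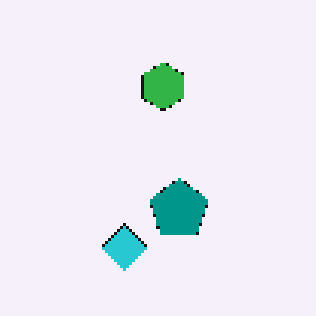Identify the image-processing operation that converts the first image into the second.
This is the original image mildly pixelated.

Shapes are reduced to large square blocks; fine edges and outlines are lost — a downscale-then-upscale (mosaic) effect.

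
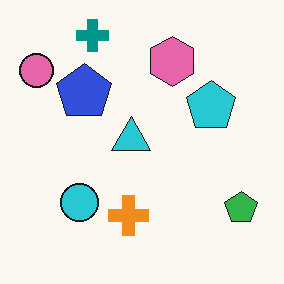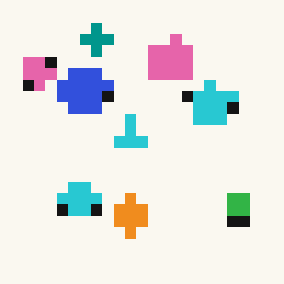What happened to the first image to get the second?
This is the original image heavily pixelated into large blocks.

Shapes are reduced to large square blocks; fine edges and outlines are lost — a downscale-then-upscale (mosaic) effect.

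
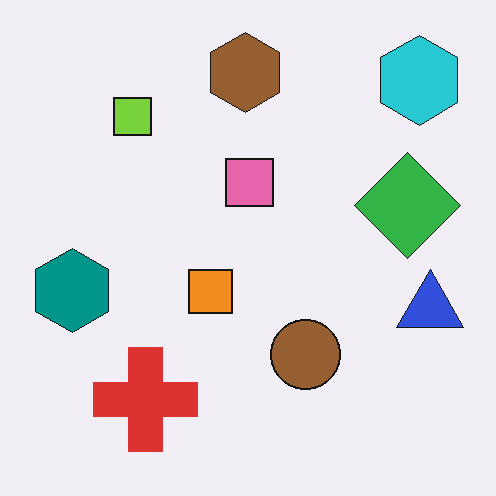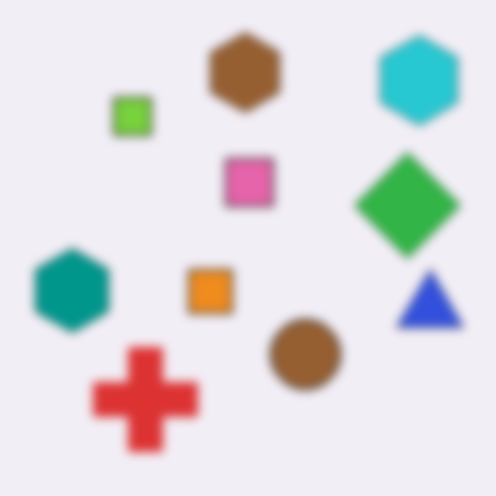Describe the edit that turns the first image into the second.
It was strongly gaussian-blurred.

Shape edges and outlines are uniformly softened across the whole image.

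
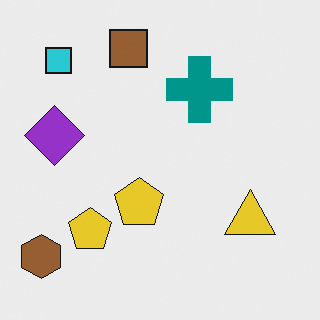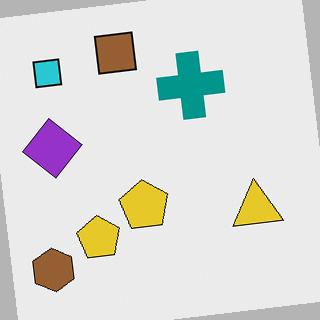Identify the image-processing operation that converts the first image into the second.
Rotated counter-clockwise by a small amount.

Every shape is tilted by the same angle and the image corners show triangular fill wedges — a whole-image rotation by a non-right angle.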